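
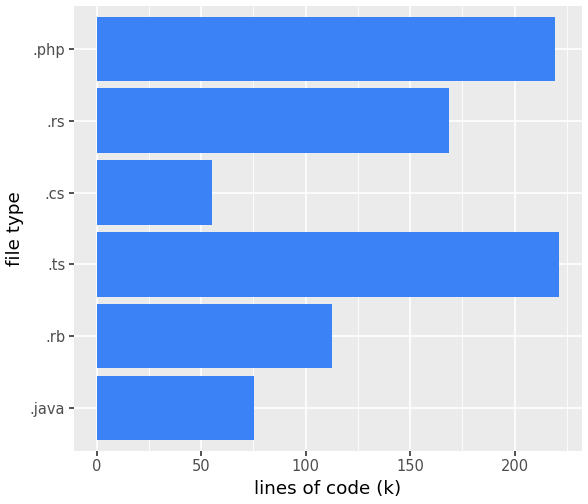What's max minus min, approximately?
Max .ts ≈ 220, min .cs ≈ 60; range ≈ 160.

≈ 160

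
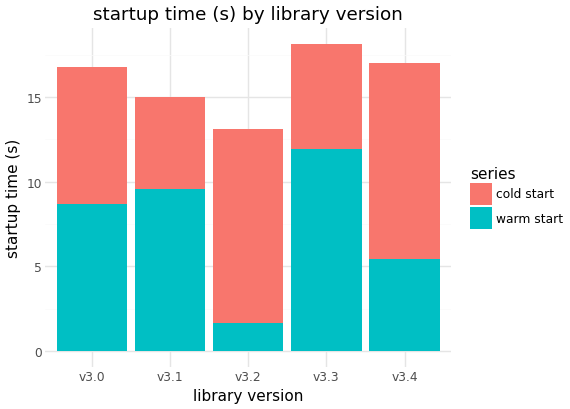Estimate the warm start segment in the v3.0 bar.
≈ 8

warm start top ≈ 8, bottom ≈ 0; segment ≈ 8.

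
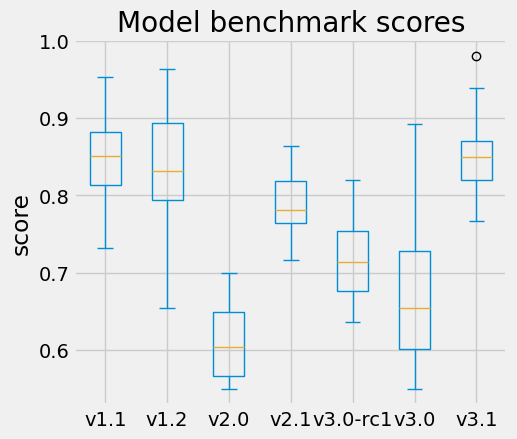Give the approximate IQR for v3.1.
≈ 0.05

Q3 ≈ 0.85, Q1 ≈ 0.80; IQR ≈ 0.05.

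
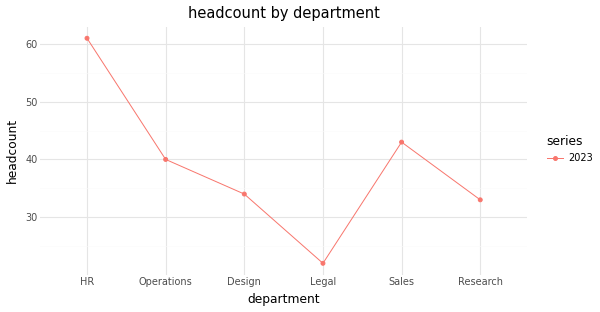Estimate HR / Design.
HR ≈ 60, Design ≈ 35; 60/35 ≈ 1.71.

≈ 1.71×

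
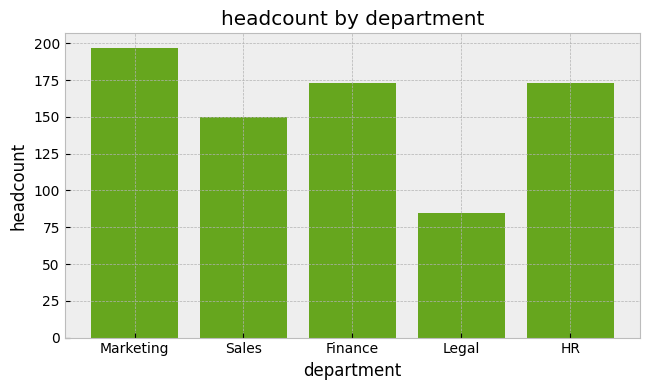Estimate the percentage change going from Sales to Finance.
Sales ≈ 160, Finance ≈ 180; (180 − 160) / 160 ≈ +12.5%.

≈ +12.5%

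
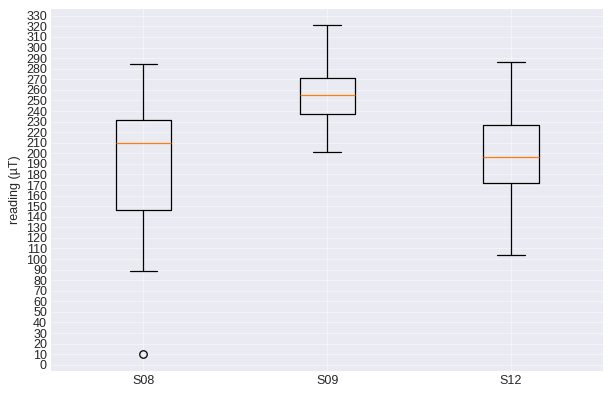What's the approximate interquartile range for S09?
≈ 30

Q3 ≈ 270, Q1 ≈ 240; IQR ≈ 30.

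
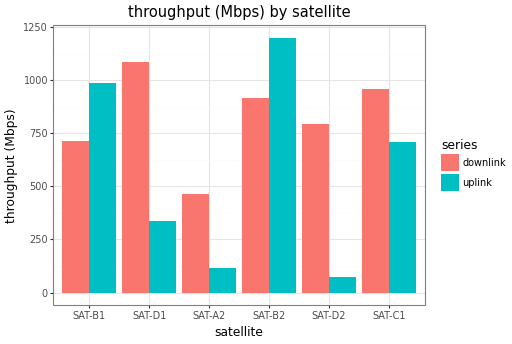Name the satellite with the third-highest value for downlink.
SAT-B2

Top 4 for downlink: SAT-D1 ≈ 1100, SAT-C1 ≈ 1000, SAT-B2 ≈ 900, SAT-D2 ≈ 800.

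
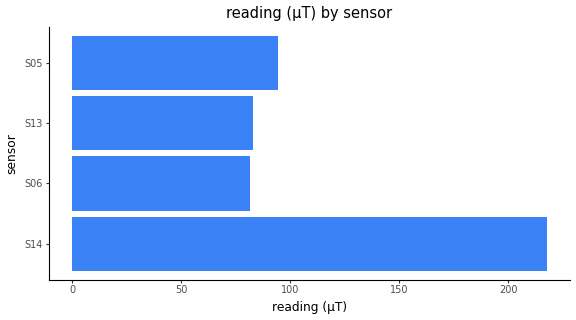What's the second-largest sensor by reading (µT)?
Top 3: S14 ≈ 220, S05 ≈ 100, S13 ≈ 80.

S05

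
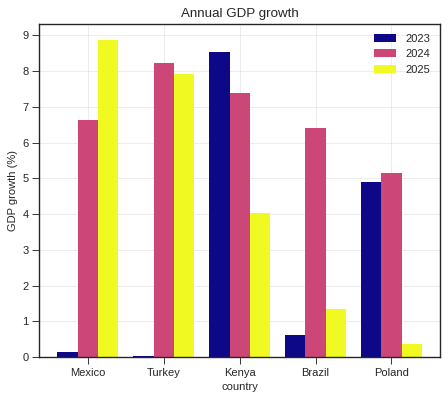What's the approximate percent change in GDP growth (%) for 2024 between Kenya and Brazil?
Kenya ≈ 7, Brazil ≈ 6; (6 − 7) / 7 ≈ -14.3%.

≈ -14.3%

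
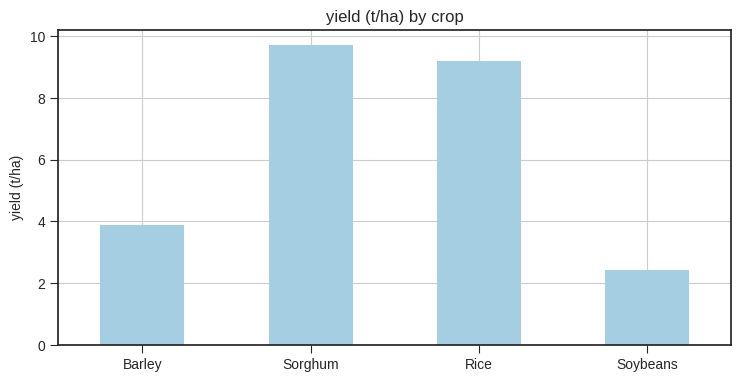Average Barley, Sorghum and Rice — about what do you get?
(4 + 10 + 9) / 3 ≈ 8.

≈ 8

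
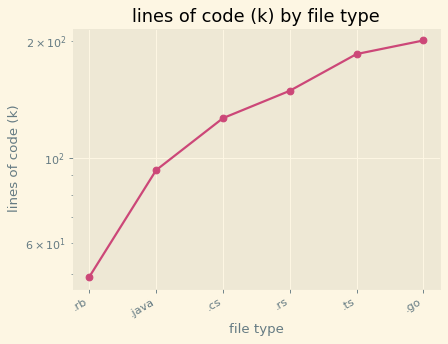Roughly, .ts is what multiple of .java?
≈ 1.8×

.ts ≈ 180, .java ≈ 100; 180/100 ≈ 1.8.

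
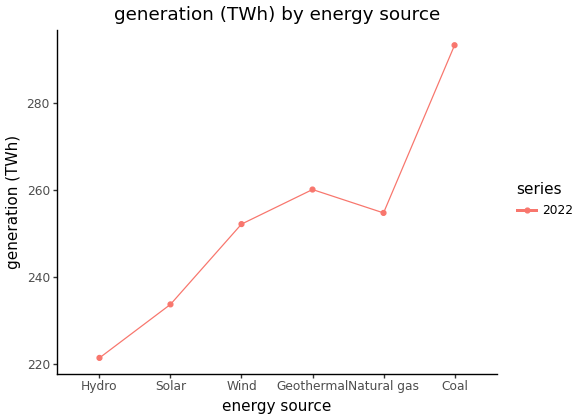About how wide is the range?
≈ 70

Max Coal ≈ 290, min Hydro ≈ 220; range ≈ 70.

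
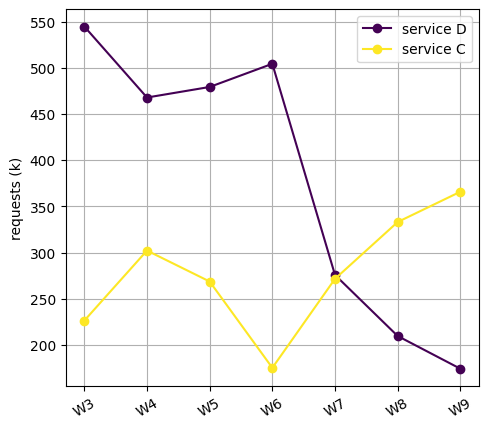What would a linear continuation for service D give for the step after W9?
Last three: 300, 200, 150 → slope ≈ -75/step → next ≈ 75.

≈ 75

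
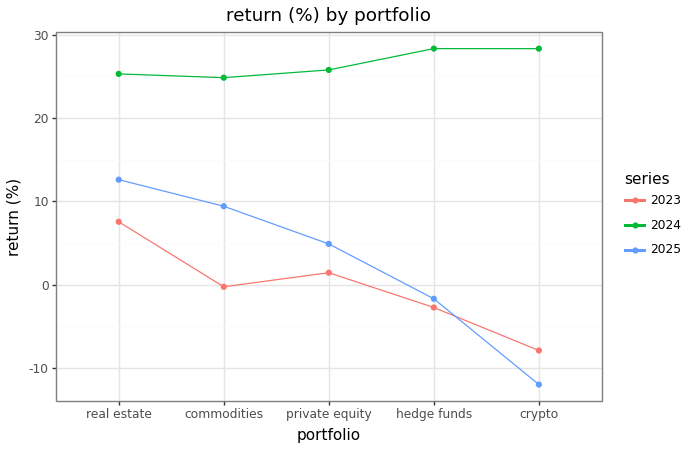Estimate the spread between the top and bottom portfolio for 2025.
≈ 25

Max real estate ≈ 15, min crypto ≈ -10; range ≈ 25.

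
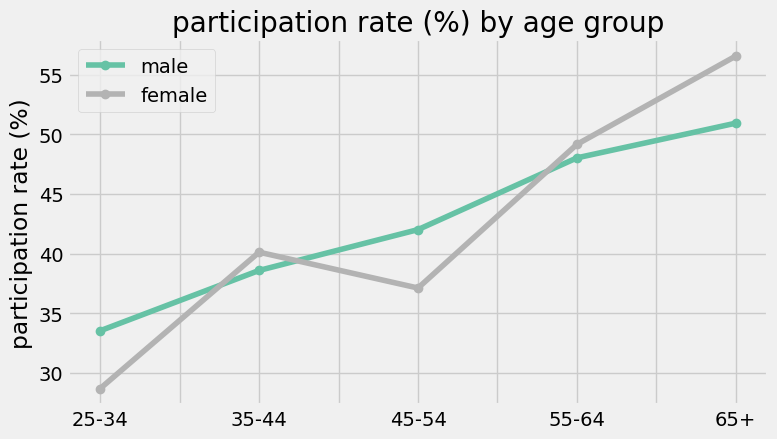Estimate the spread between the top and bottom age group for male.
Max 65+ ≈ 50, min 25-34 ≈ 35; range ≈ 15.

≈ 15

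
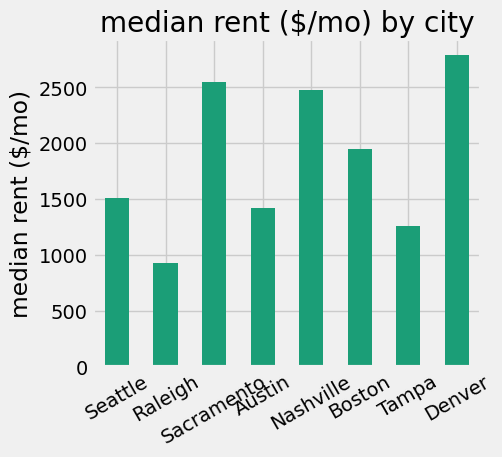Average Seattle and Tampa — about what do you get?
(1500 + 1500) / 2 ≈ 1500.

≈ 1500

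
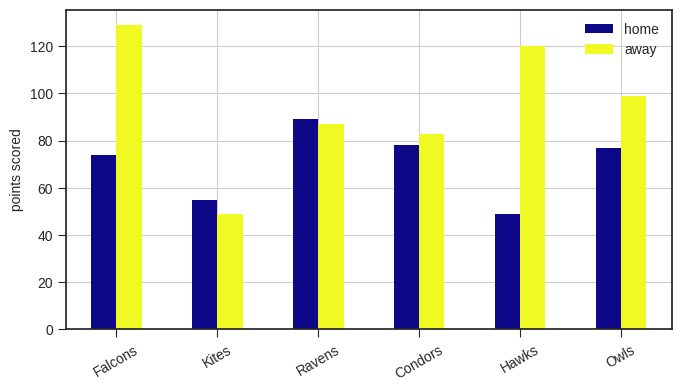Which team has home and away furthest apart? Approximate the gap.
Hawks, ≈ 80

Hawks: home ≈ 40, away ≈ 120 → gap ≈ 80. Next-largest (Falcons) is only ≈ 40.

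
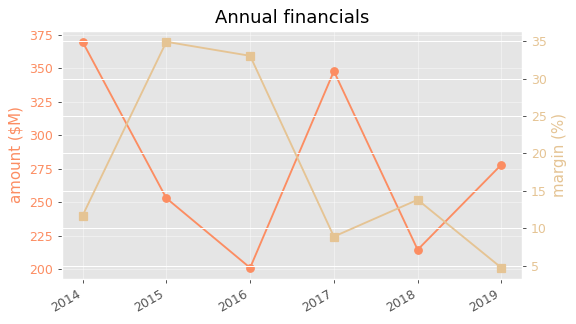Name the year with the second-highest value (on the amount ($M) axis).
2017

Top 3 (on the amount ($M) axis): 2014 ≈ 360, 2017 ≈ 340, 2019 ≈ 280.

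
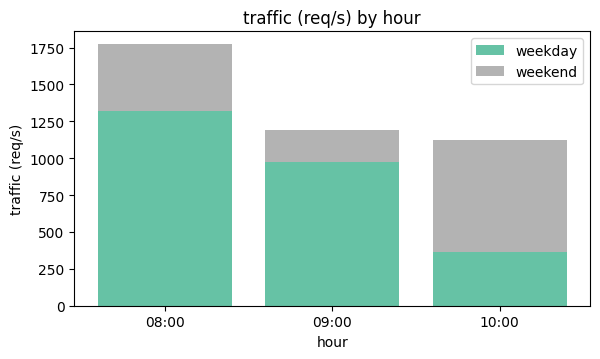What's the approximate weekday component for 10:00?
weekday top ≈ 400, bottom ≈ 0; segment ≈ 400.

≈ 400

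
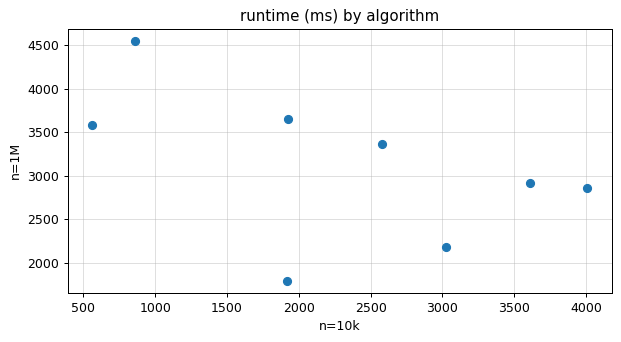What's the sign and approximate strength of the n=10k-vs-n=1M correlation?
Points are negatively correlated; moderate (|r| ≈ 0.5).

negative, moderate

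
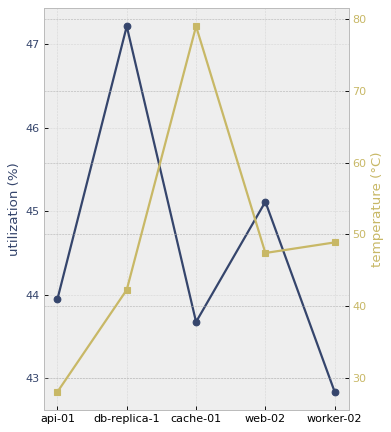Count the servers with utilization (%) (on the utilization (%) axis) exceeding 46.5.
Above 46.5: db-replica-1.

1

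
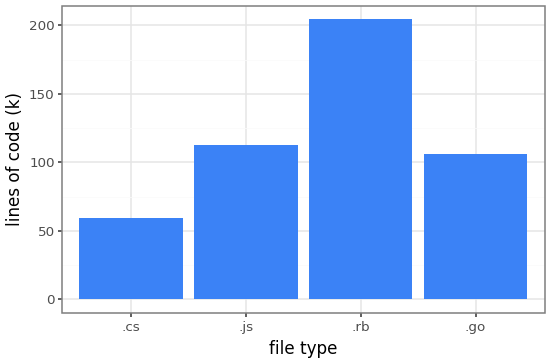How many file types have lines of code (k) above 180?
1

Above 180: .rb.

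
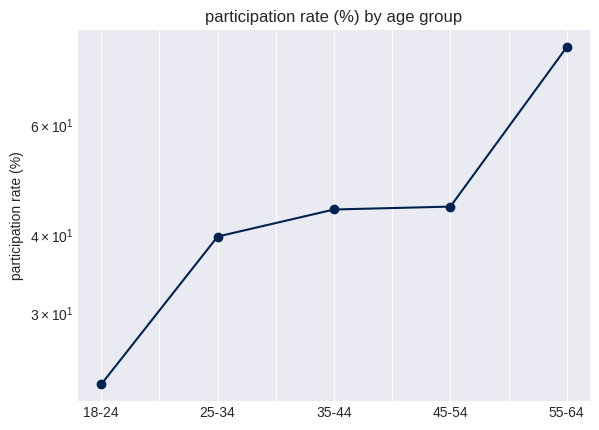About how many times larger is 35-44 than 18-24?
35-44 ≈ 45, 18-24 ≈ 25; 45/25 ≈ 1.8.

≈ 1.8×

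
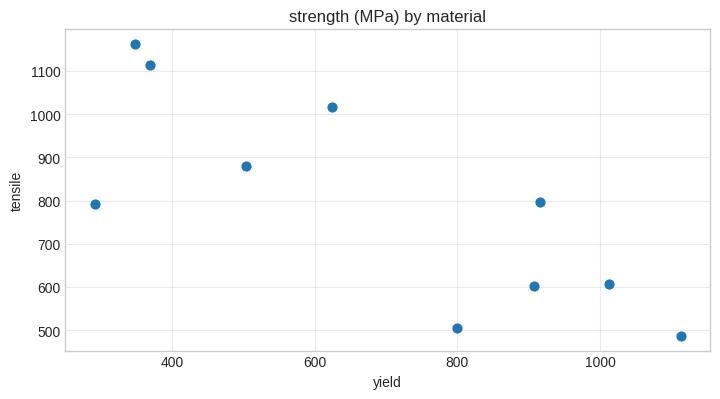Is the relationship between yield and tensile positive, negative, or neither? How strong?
negative, strong

Points are negatively correlated; strong (|r| ≈ 0.8).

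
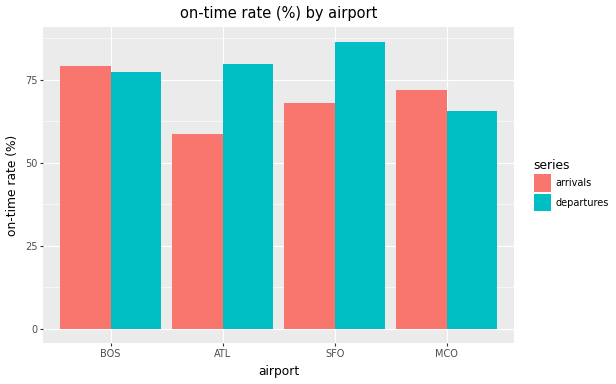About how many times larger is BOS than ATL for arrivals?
≈ 1.33×

BOS ≈ 80, ATL ≈ 60; 80/60 ≈ 1.33.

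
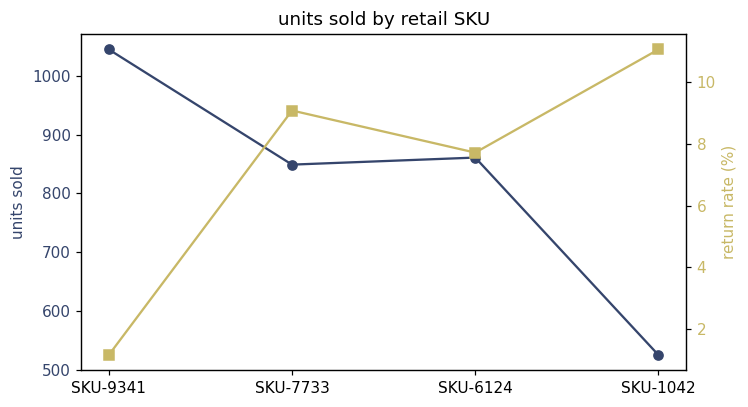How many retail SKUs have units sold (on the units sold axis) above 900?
Above 900: SKU-9341.

1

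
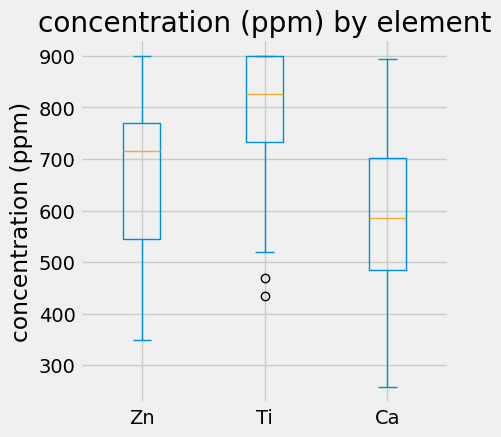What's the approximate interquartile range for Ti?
Q3 ≈ 900, Q1 ≈ 740; IQR ≈ 160.

≈ 160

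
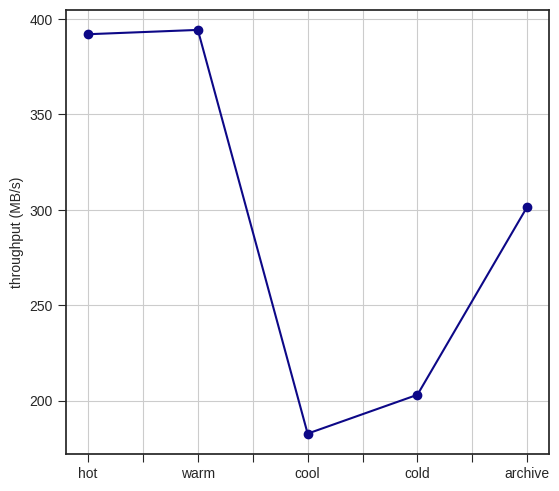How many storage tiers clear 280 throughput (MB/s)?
3

Above 280: hot, warm, archive.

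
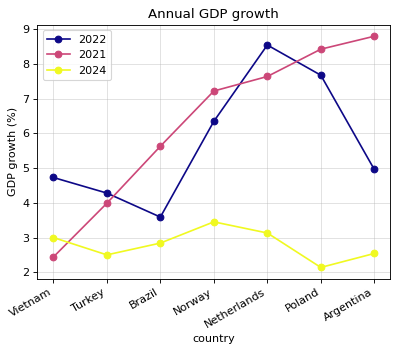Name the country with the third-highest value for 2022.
Top 4 for 2022: Netherlands ≈ 9, Poland ≈ 8, Norway ≈ 6, Argentina ≈ 5.

Norway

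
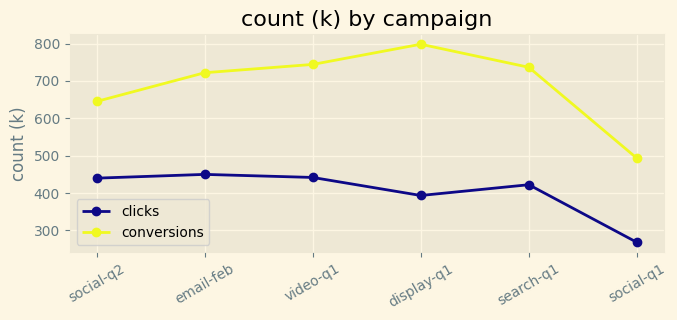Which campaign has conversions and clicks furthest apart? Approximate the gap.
display-q1, ≈ 400 k

display-q1: conversions ≈ 800, clicks ≈ 400 → gap ≈ 400. Next-largest (search-q1) is only ≈ 350.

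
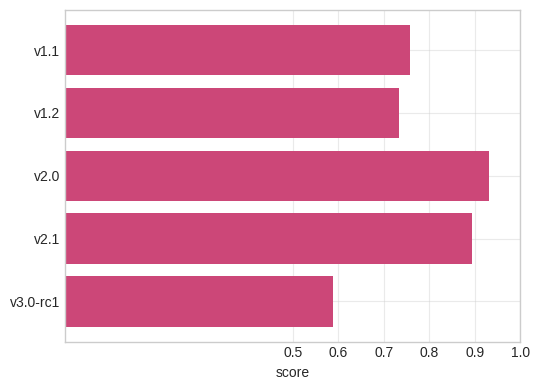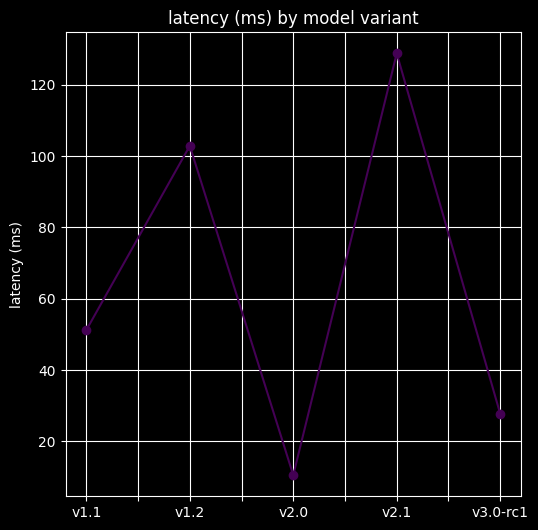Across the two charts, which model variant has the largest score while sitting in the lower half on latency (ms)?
v2.0

Chart 2 median latency (ms) ≈ 60; below-median model variants: v2.0, v3.0-rc1. Among those, v2.0 has the highest score (≈ 0.9).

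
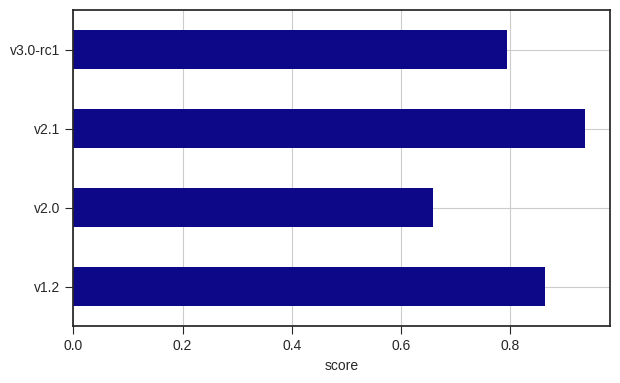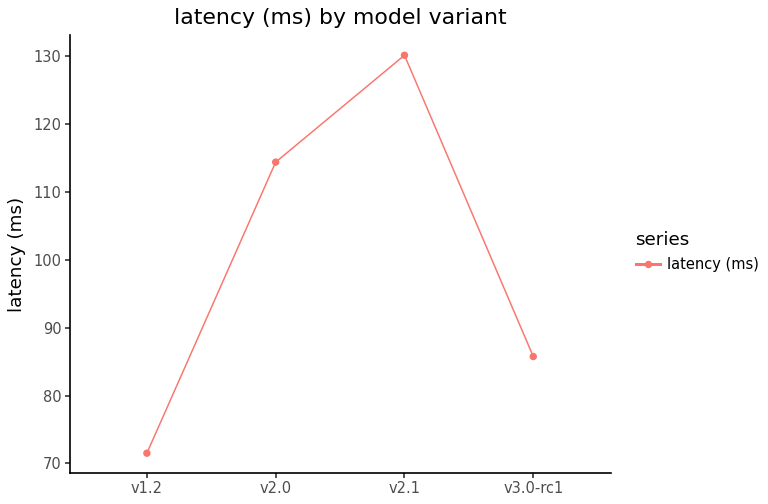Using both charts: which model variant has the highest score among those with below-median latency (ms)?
v1.2

Chart 2 median latency (ms) ≈ 100; below-median model variants: v1.2, v3.0-rc1. Among those, v1.2 has the highest score (≈ 0.9).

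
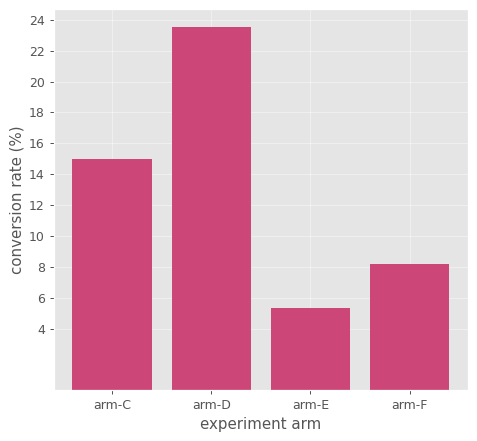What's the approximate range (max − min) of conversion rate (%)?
≈ 18

Max arm-D ≈ 24, min arm-E ≈ 6; range ≈ 18.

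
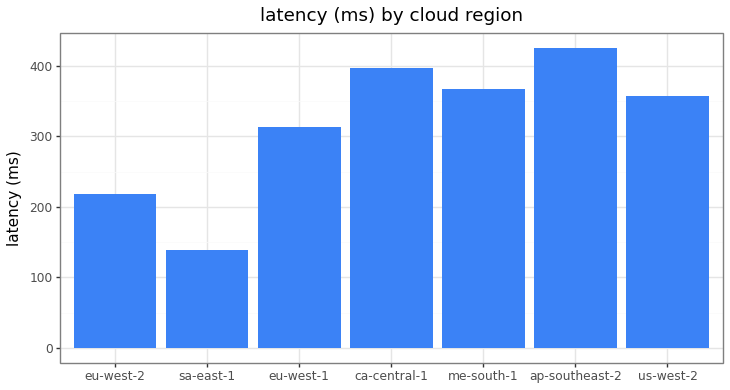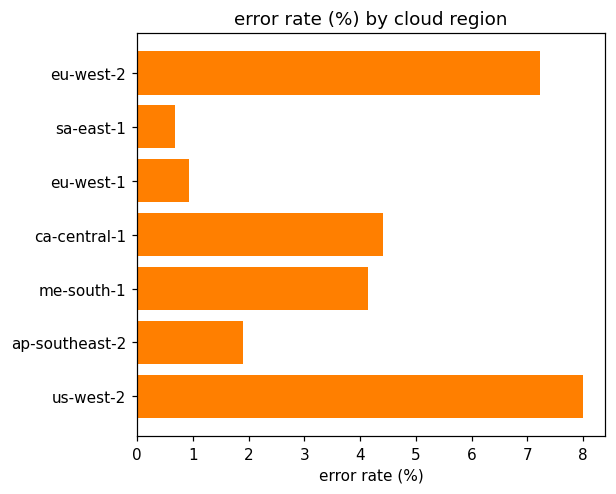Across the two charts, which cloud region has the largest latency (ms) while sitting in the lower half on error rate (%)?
Chart 2 median error rate (%) ≈ 4; below-median cloud regions: sa-east-1, eu-west-1, ap-southeast-2. Among those, ap-southeast-2 has the highest latency (ms) (≈ 450).

ap-southeast-2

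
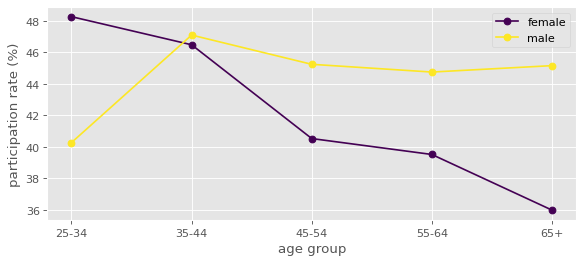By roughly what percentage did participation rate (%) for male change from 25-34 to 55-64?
25-34 ≈ 40, 55-64 ≈ 44; (44 − 40) / 40 ≈ +10%.

≈ +10%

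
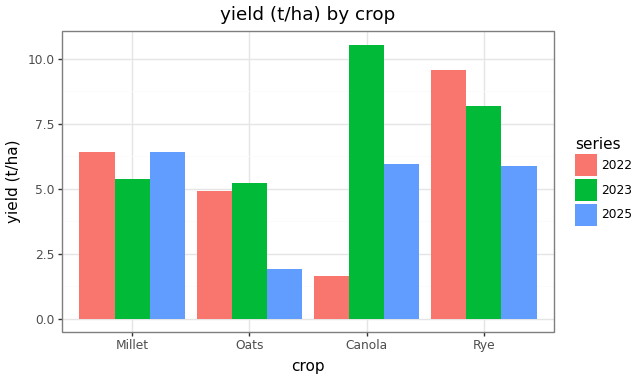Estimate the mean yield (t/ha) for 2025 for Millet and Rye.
≈ 6

(6 + 6) / 2 ≈ 6.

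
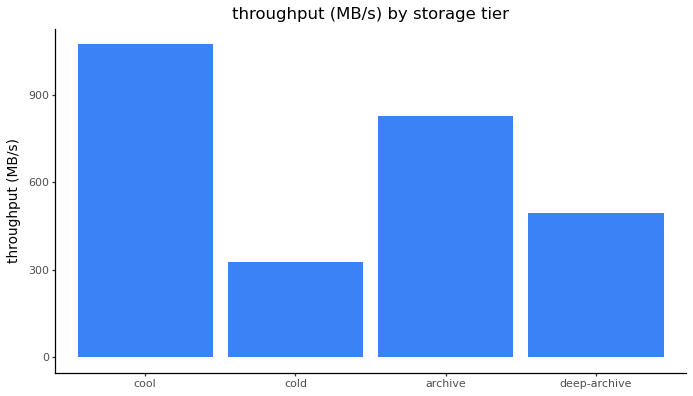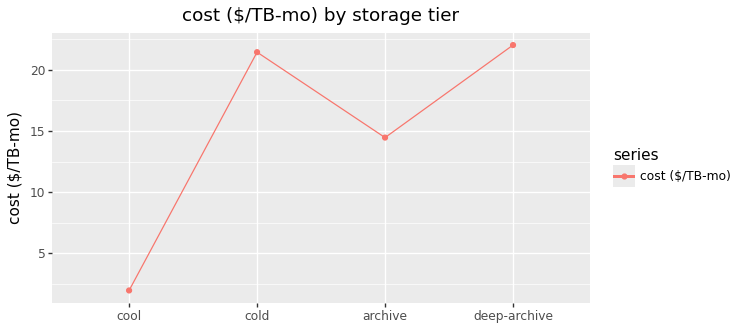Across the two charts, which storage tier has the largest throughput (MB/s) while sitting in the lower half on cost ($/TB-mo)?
cool

Chart 2 median cost ($/TB-mo) ≈ 20; below-median storage tiers: cool, archive. Among those, cool has the highest throughput (MB/s) (≈ 1100).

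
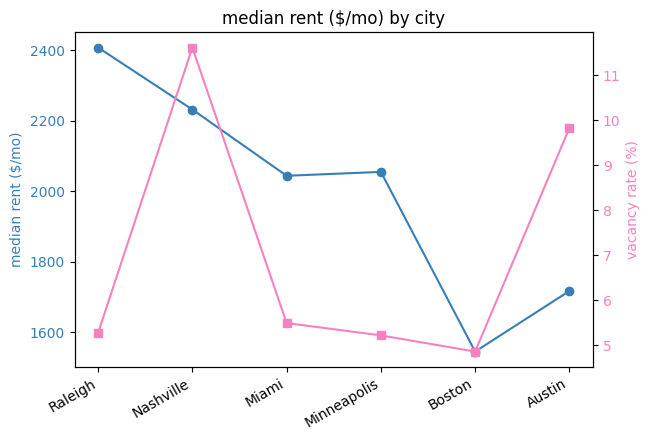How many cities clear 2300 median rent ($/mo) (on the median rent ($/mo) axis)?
1

Above 2300: Raleigh.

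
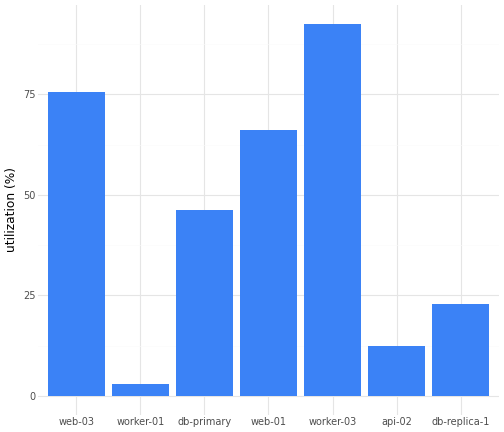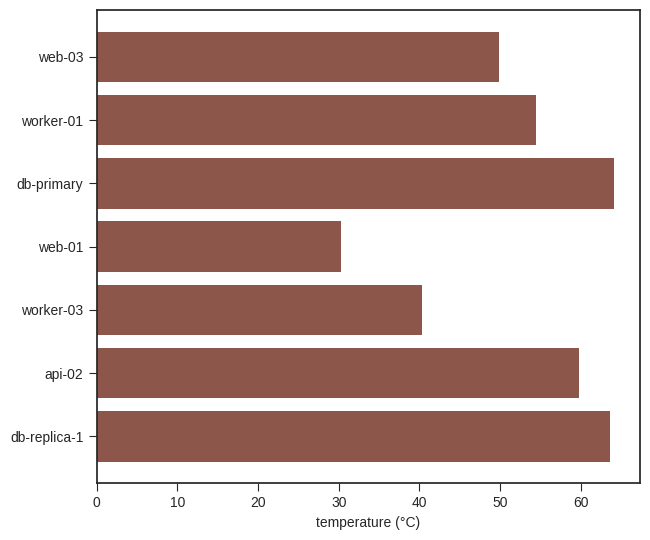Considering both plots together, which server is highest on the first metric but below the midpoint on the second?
Chart 2 median temperature (°C) ≈ 50; below-median servers: web-03, web-01, worker-03. Among those, worker-03 has the highest utilization (%) (≈ 90).

worker-03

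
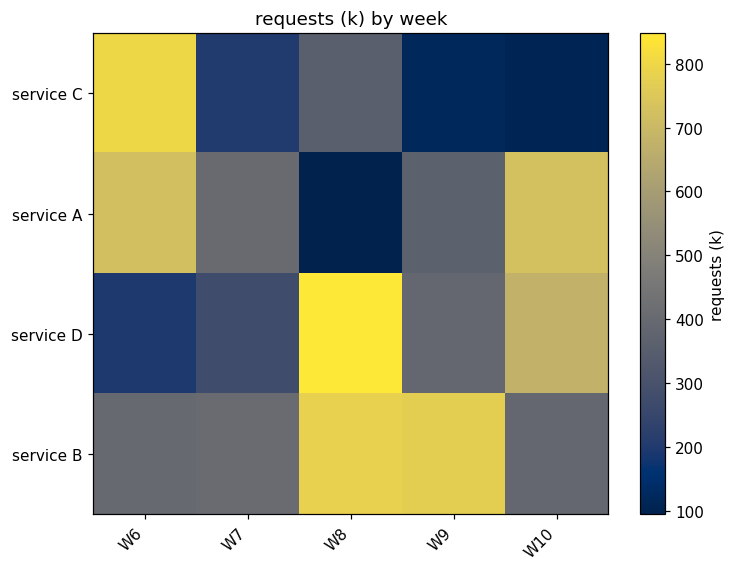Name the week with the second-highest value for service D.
W10

Top 3 for service D: W8 ≈ 800, W10 ≈ 700, W9 ≈ 400.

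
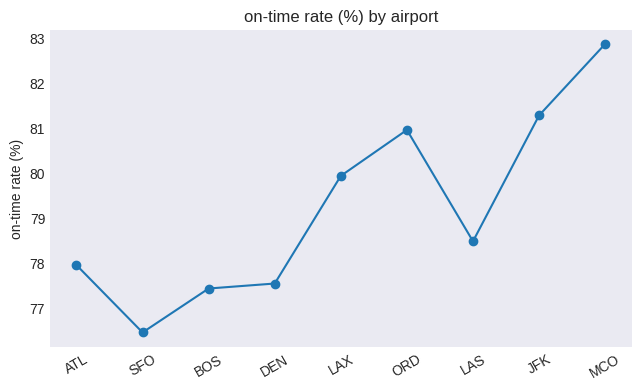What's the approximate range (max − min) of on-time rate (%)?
Max MCO ≈ 83, min SFO ≈ 76; range ≈ 7.

≈ 7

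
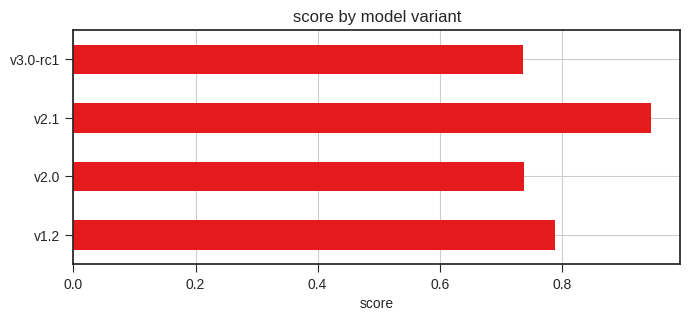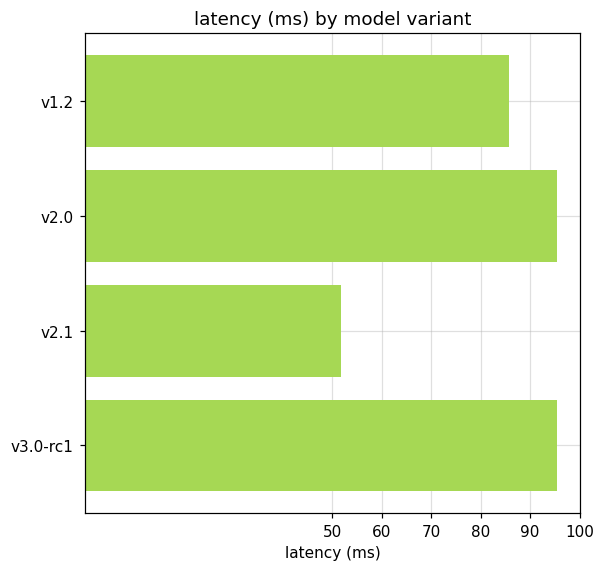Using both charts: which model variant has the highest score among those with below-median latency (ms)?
v2.1

Chart 2 median latency (ms) ≈ 90; below-median model variants: v1.2, v2.1. Among those, v2.1 has the highest score (≈ 0.9).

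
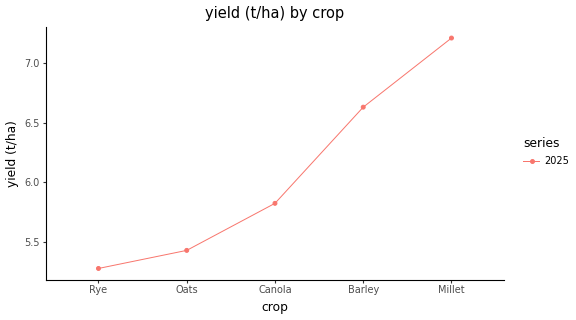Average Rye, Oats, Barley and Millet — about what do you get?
(5.2 + 5.4 + 6.6 + 7.2) / 4 ≈ 6.1.

≈ 6.1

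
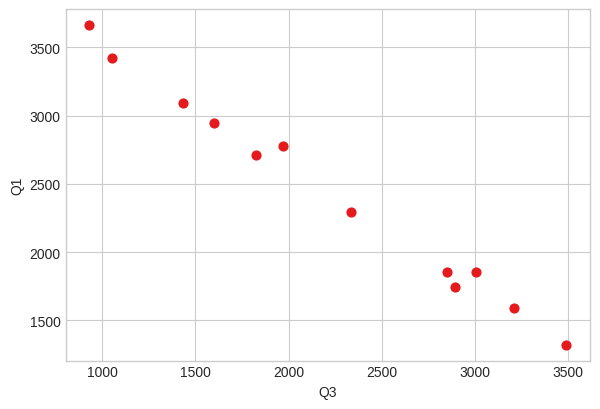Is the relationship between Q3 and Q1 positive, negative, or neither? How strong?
Points are negatively correlated; strong (|r| ≈ 1.0).

negative, strong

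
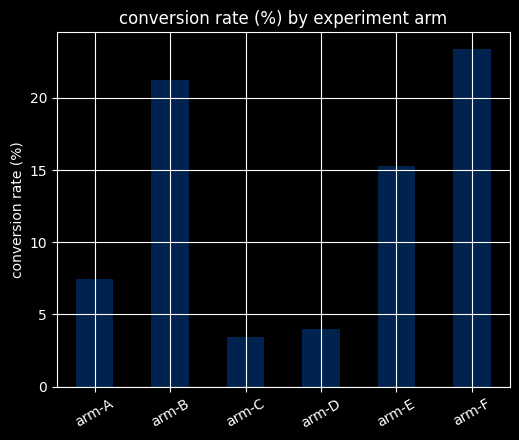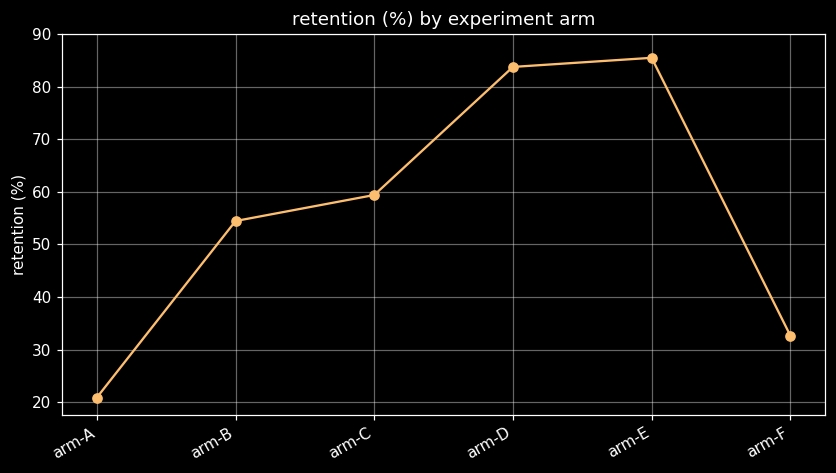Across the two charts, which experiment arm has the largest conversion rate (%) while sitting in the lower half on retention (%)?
arm-F

Chart 2 median retention (%) ≈ 60; below-median experiment arms: arm-A, arm-B, arm-F. Among those, arm-F has the highest conversion rate (%) (≈ 25).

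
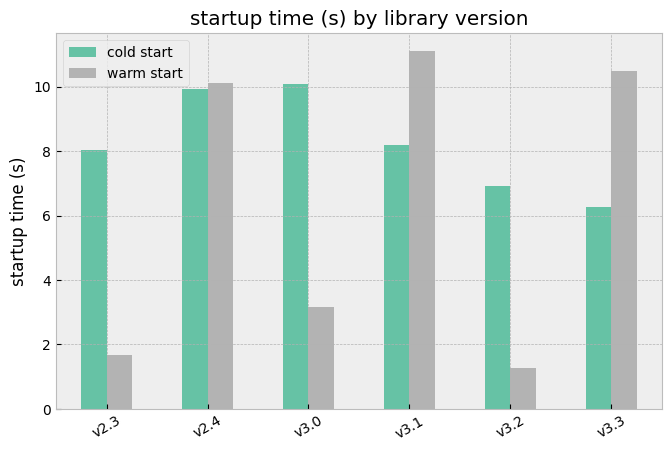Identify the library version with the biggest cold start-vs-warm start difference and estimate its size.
v3.0: cold start ≈ 10, warm start ≈ 3 → gap ≈ 7. Next-largest (v2.3) is only ≈ 6.

v3.0, ≈ 7 s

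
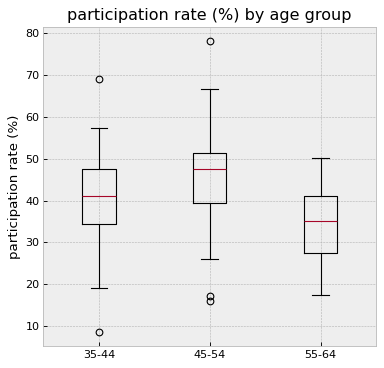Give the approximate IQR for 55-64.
≈ 14

Q3 ≈ 41, Q1 ≈ 27; IQR ≈ 14.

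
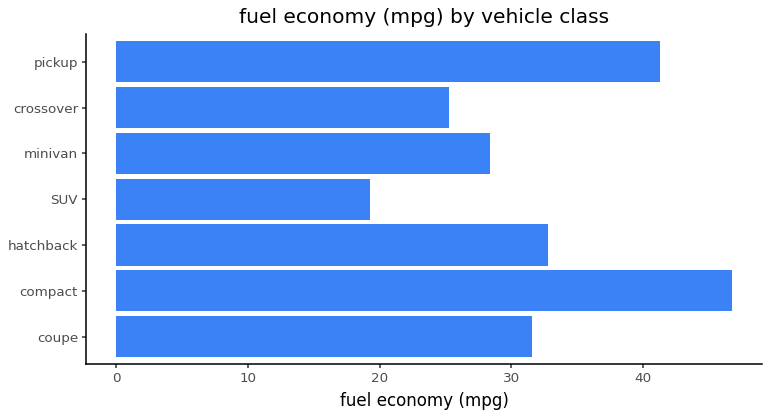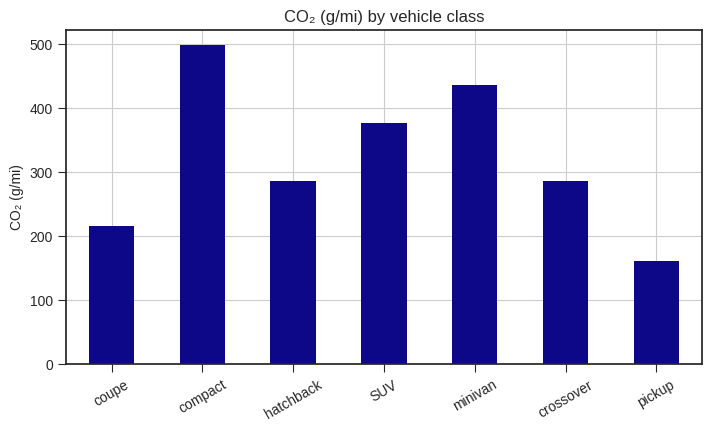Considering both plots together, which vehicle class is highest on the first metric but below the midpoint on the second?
Chart 2 median CO₂ (g/mi) ≈ 300; below-median vehicle classes: coupe, crossover, pickup. Among those, pickup has the highest fuel economy (mpg) (≈ 40).

pickup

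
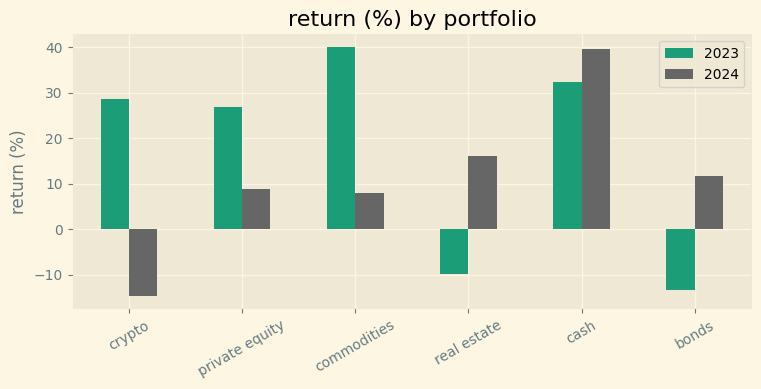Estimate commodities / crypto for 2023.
≈ 1.33×

commodities ≈ 40, crypto ≈ 30; 40/30 ≈ 1.33.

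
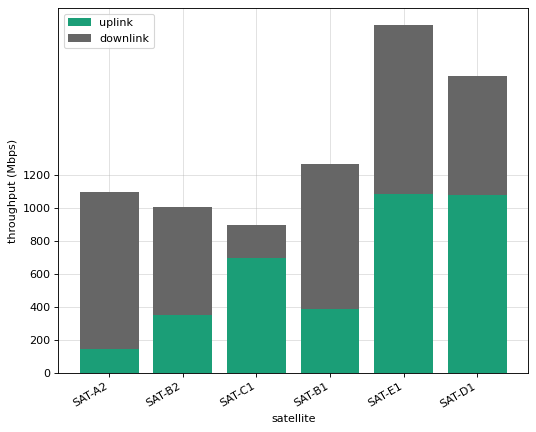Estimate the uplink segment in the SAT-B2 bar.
uplink top ≈ 400, bottom ≈ 0; segment ≈ 400.

≈ 400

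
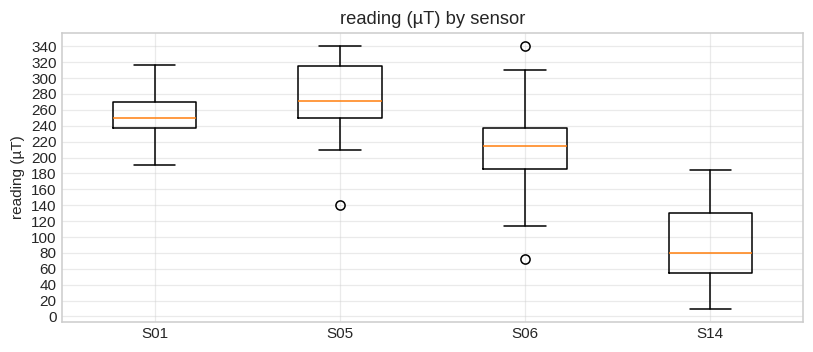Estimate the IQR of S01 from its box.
Q3 ≈ 280, Q1 ≈ 240; IQR ≈ 40.

≈ 40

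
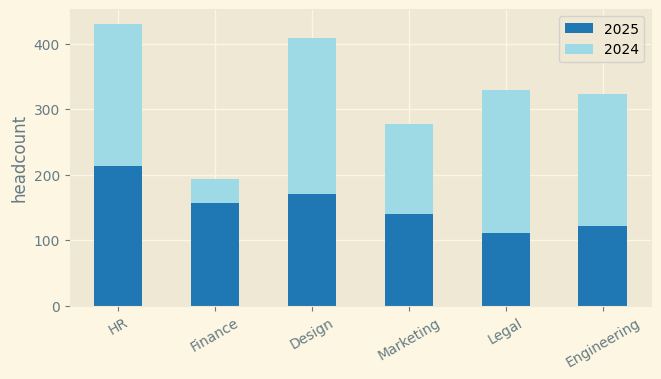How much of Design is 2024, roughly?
≈ 250

2024 top ≈ 400, bottom ≈ 150; segment ≈ 250.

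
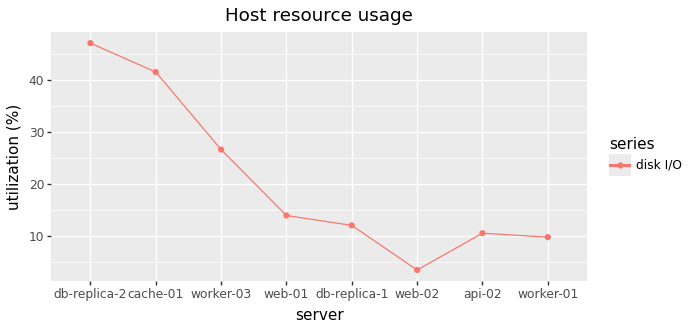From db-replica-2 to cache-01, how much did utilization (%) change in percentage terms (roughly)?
db-replica-2 ≈ 45, cache-01 ≈ 40; (40 − 45) / 45 ≈ -11.1%.

≈ -11.1%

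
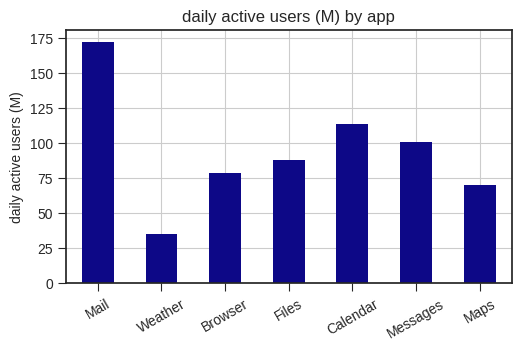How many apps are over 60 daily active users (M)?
6

Above 60: Mail, Browser, Files, Calendar, Messages, Maps.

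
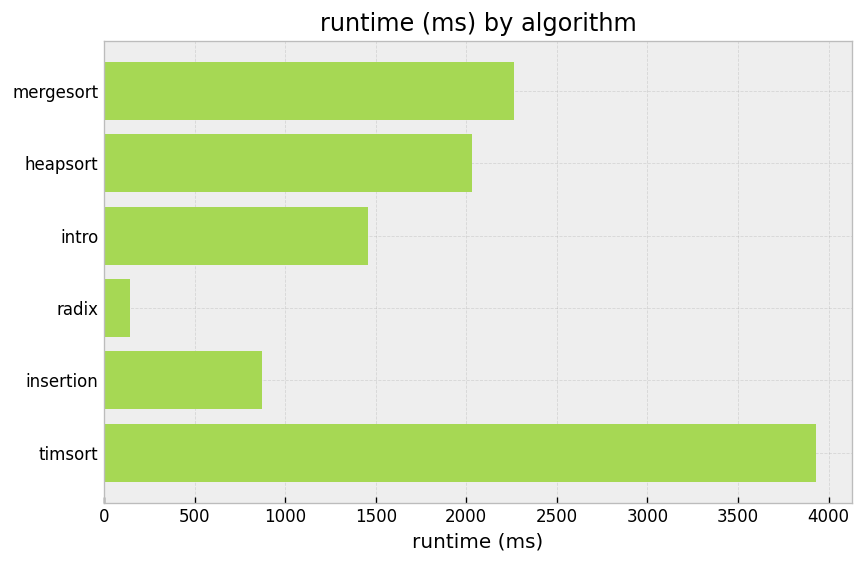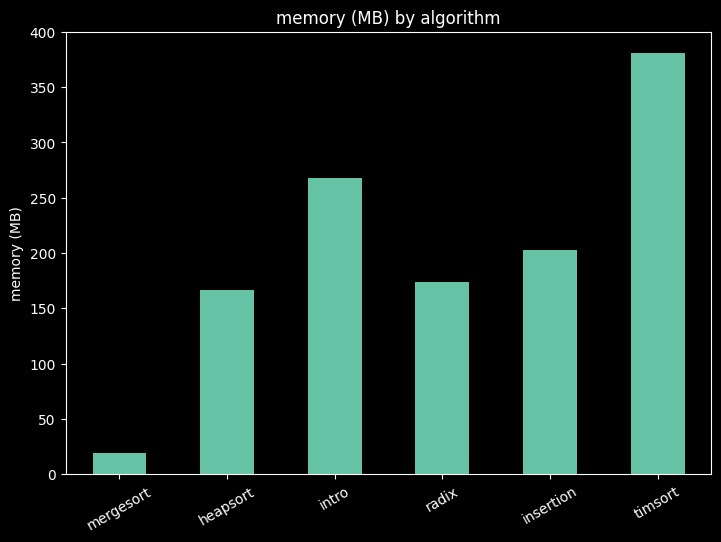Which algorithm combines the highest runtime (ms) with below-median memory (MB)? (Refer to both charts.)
Chart 2 median memory (MB) ≈ 200; below-median algorithms: mergesort, heapsort, radix. Among those, mergesort has the highest runtime (ms) (≈ 2500).

mergesort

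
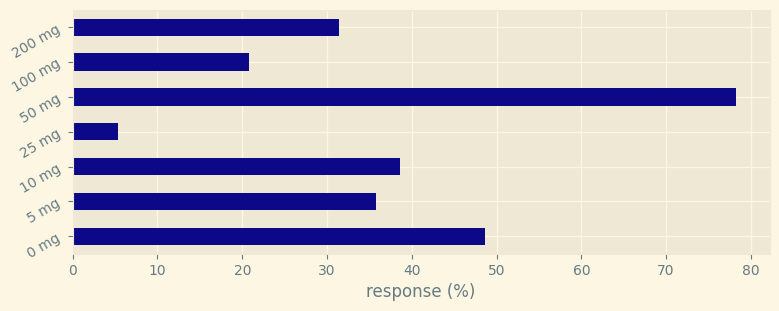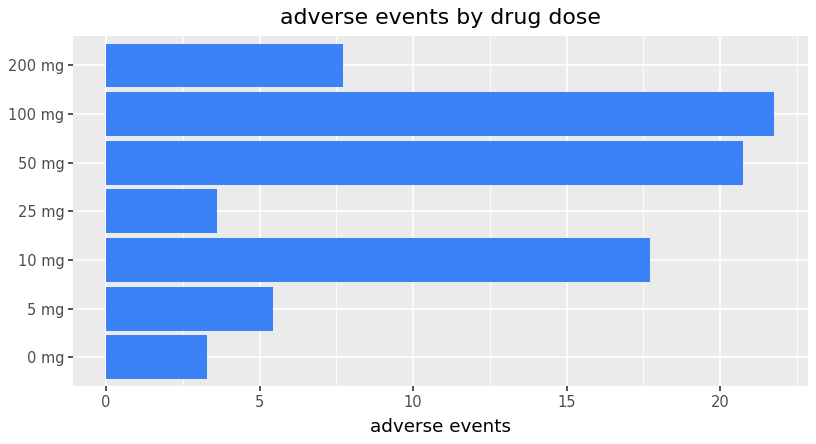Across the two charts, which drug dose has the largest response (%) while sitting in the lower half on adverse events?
0 mg

Chart 2 median adverse events ≈ 8; below-median drug doses: 0 mg, 5 mg, 25 mg. Among those, 0 mg has the highest response (%) (≈ 50).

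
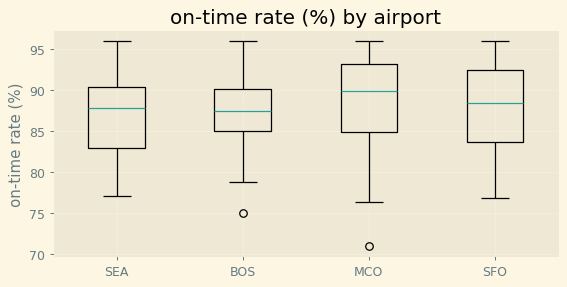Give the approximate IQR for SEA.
Q3 ≈ 90.4, Q1 ≈ 83.0; IQR ≈ 7.4.

≈ 7.4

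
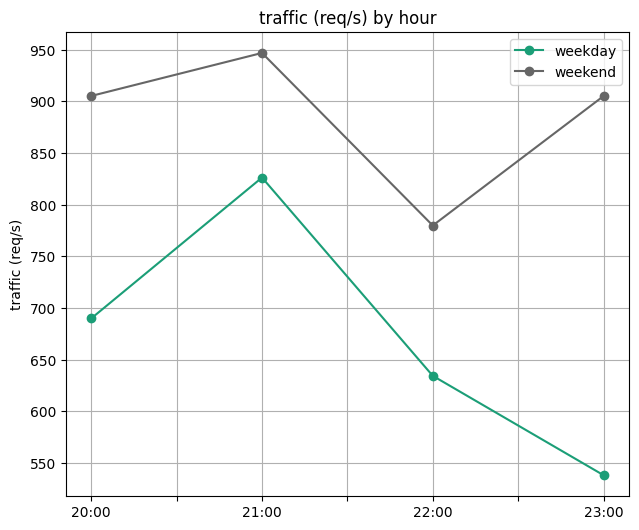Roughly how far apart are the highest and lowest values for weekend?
Max 21:00 ≈ 950, min 22:00 ≈ 800; range ≈ 150.

≈ 150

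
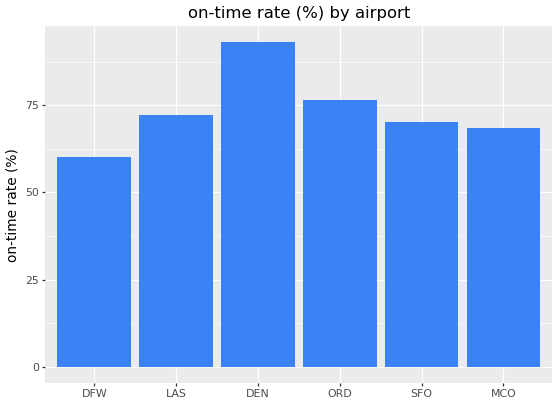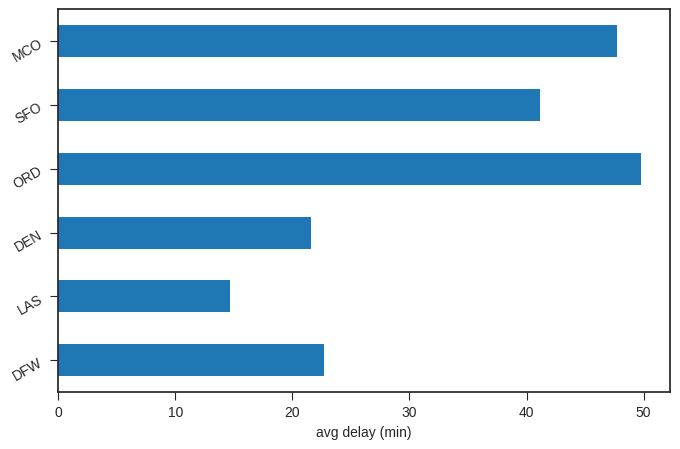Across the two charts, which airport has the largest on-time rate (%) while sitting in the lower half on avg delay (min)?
DEN

Chart 2 median avg delay (min) ≈ 30; below-median airports: DFW, LAS, DEN. Among those, DEN has the highest on-time rate (%) (≈ 90).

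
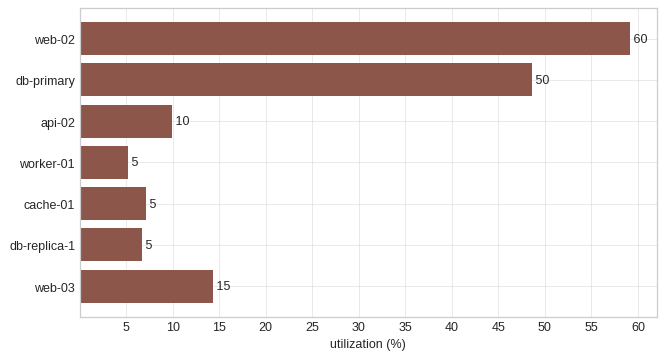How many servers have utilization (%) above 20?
2

Above 20: web-02, db-primary.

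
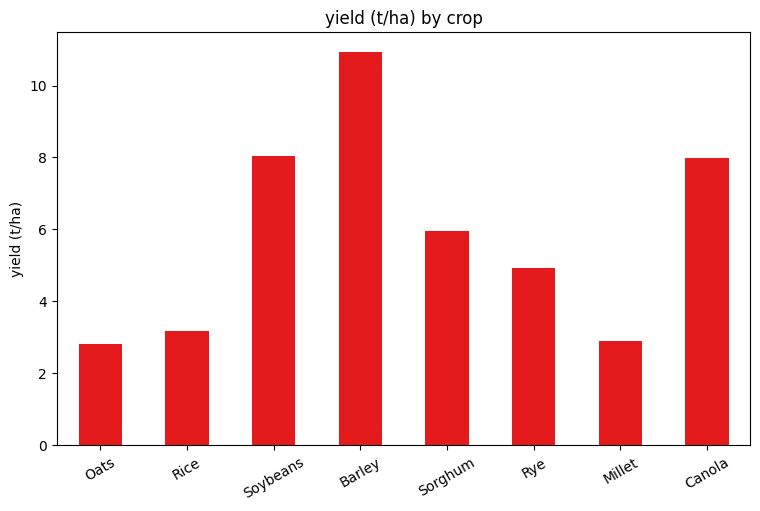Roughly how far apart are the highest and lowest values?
Max Barley ≈ 11, min Oats ≈ 3; range ≈ 8.

≈ 8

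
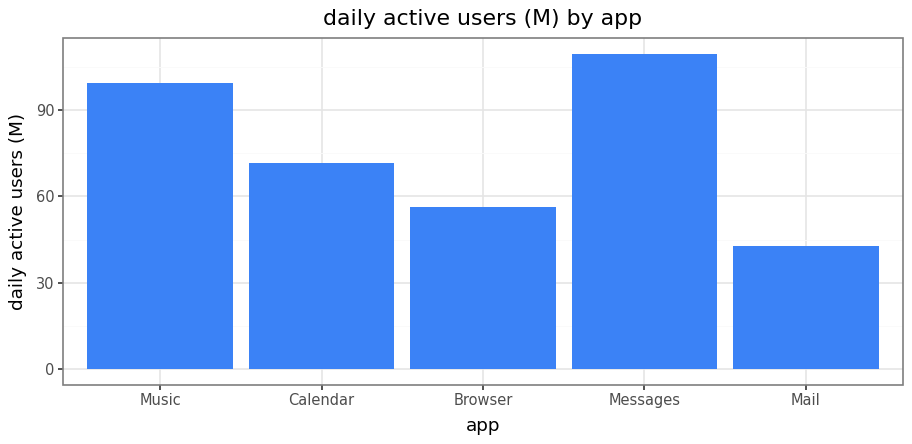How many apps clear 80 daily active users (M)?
Above 80: Music, Messages.

2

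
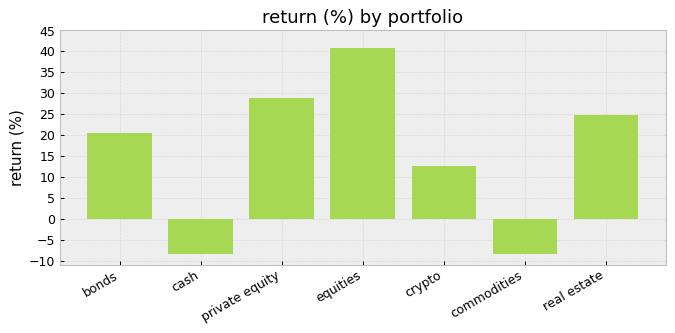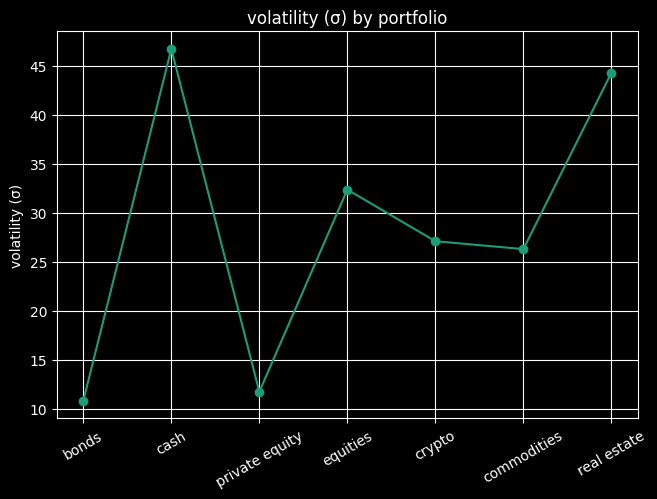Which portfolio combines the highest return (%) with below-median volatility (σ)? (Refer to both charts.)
private equity

Chart 2 median volatility (σ) ≈ 25; below-median portfolios: bonds, private equity, commodities. Among those, private equity has the highest return (%) (≈ 30).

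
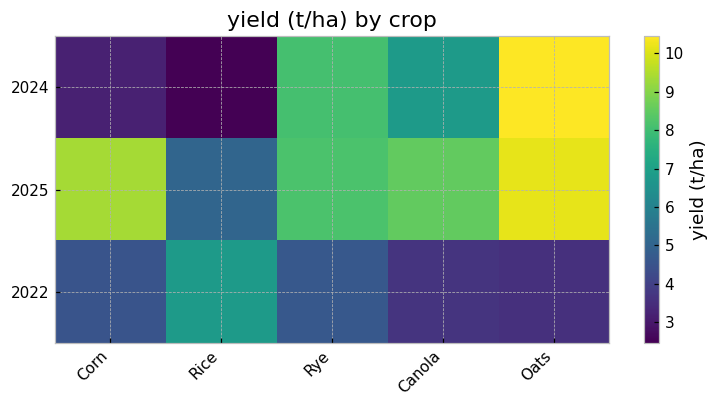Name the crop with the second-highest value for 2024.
Rye

Top 3 for 2024: Oats ≈ 10, Rye ≈ 8, Canola ≈ 7.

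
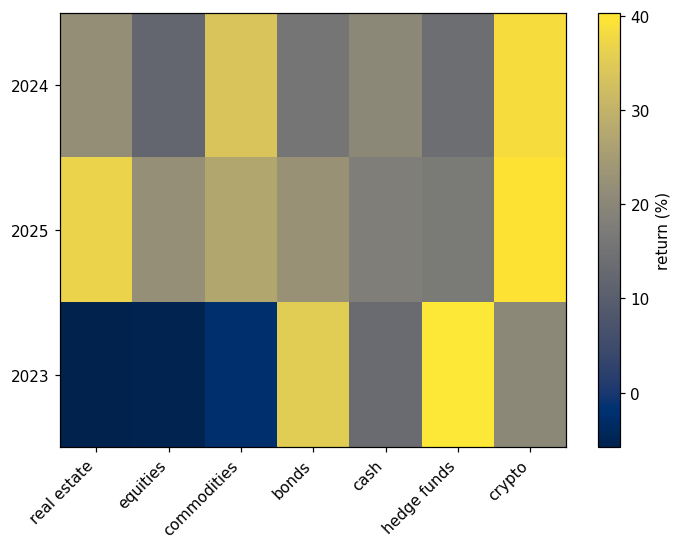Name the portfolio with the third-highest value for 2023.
Top 4 for 2023: hedge funds ≈ 40, bonds ≈ 35, crypto ≈ 20, cash ≈ 15.

crypto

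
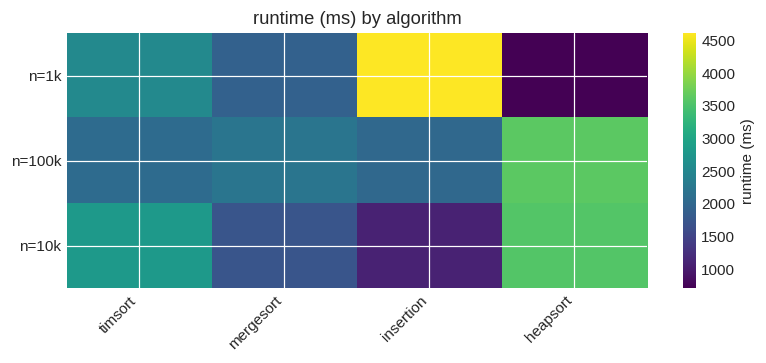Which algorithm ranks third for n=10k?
Top 4 for n=10k: heapsort ≈ 3500, timsort ≈ 3000, mergesort ≈ 1500, insertion ≈ 1000.

mergesort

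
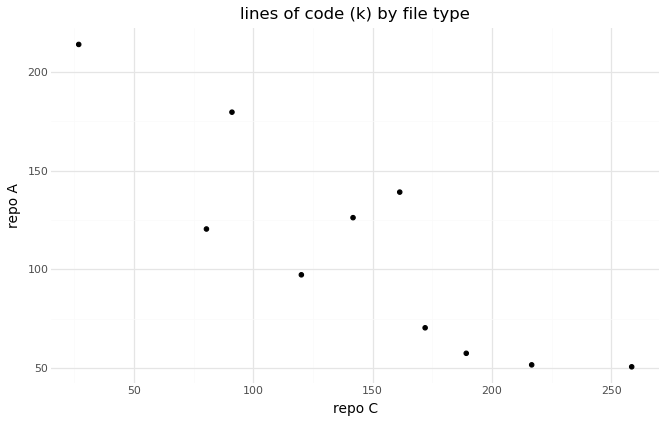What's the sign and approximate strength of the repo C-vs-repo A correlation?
Points are negatively correlated; strong (|r| ≈ 0.9).

negative, strong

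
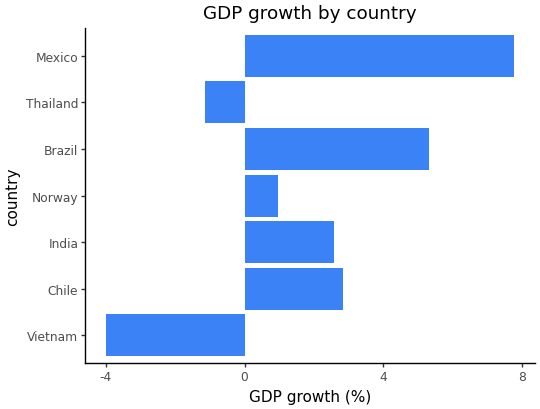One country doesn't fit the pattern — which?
Vietnam ≈ -4; the rest sit between ≈ -1 and ≈ 8.

Vietnam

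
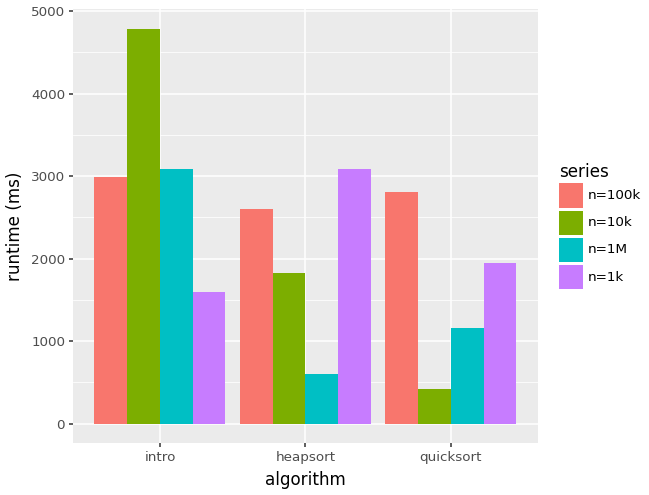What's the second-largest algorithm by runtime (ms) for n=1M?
quicksort

Top 3 for n=1M: intro ≈ 3000, quicksort ≈ 1000, heapsort ≈ 500.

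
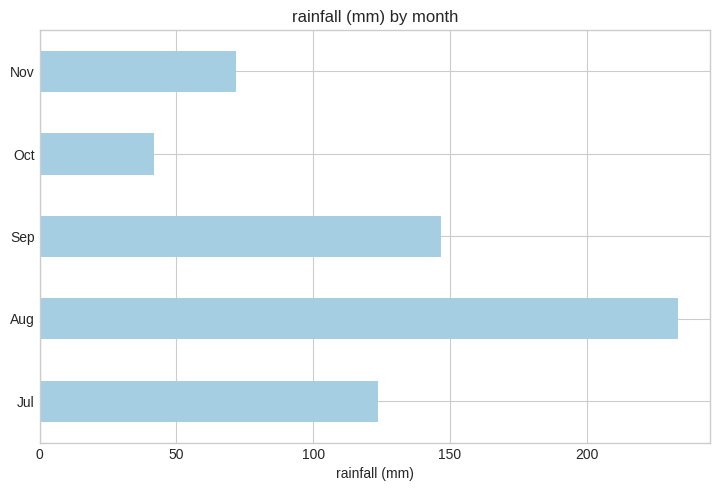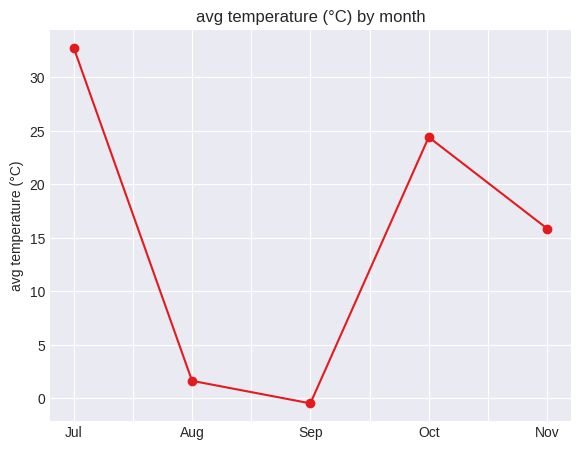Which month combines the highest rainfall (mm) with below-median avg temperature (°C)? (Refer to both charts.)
Chart 2 median avg temperature (°C) ≈ 15; below-median months: Aug, Sep. Among those, Aug has the highest rainfall (mm) (≈ 225).

Aug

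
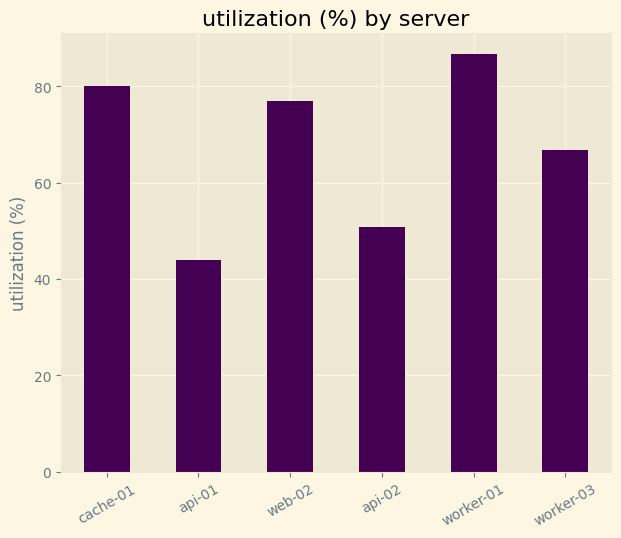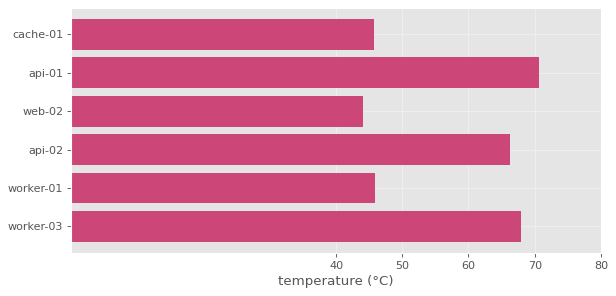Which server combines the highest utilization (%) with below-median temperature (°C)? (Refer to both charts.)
worker-01

Chart 2 median temperature (°C) ≈ 60; below-median servers: cache-01, web-02, worker-01. Among those, worker-01 has the highest utilization (%) (≈ 90).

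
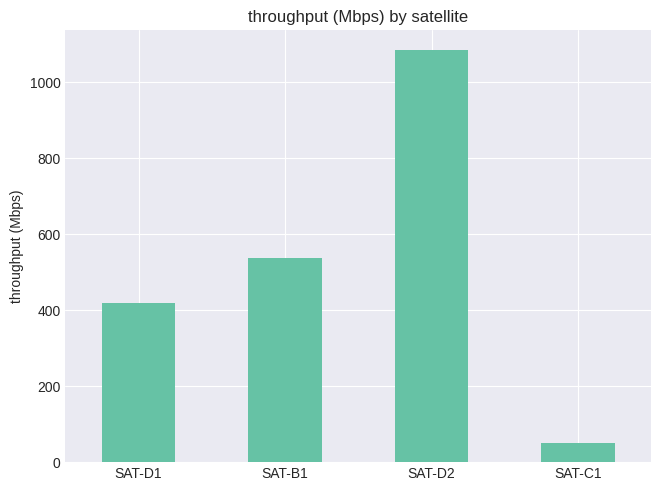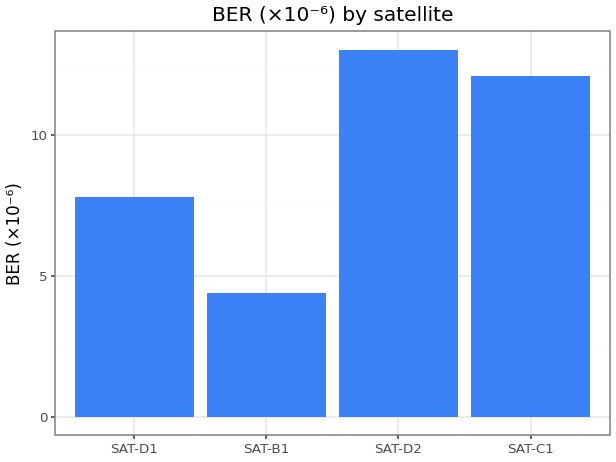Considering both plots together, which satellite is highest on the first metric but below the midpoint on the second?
SAT-B1

Chart 2 median BER (×10⁻⁶) ≈ 10; below-median satellites: SAT-D1, SAT-B1. Among those, SAT-B1 has the highest throughput (Mbps) (≈ 500).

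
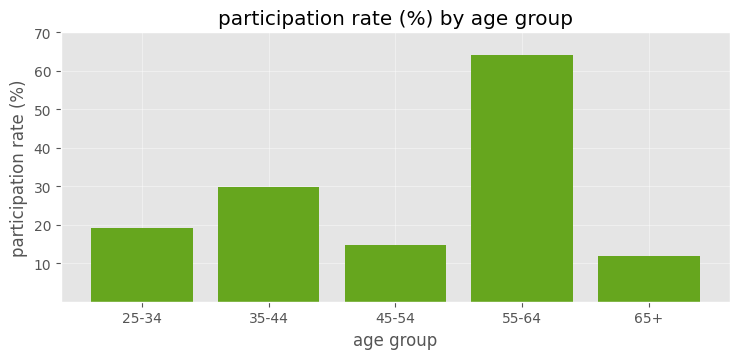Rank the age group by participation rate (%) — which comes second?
Top 3: 55-64 ≈ 60, 35-44 ≈ 30, 25-34 ≈ 20.

35-44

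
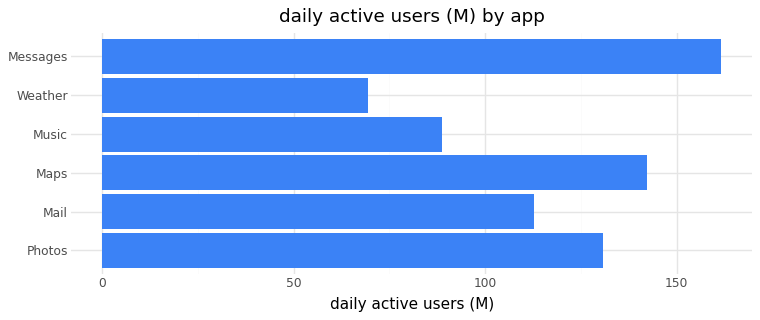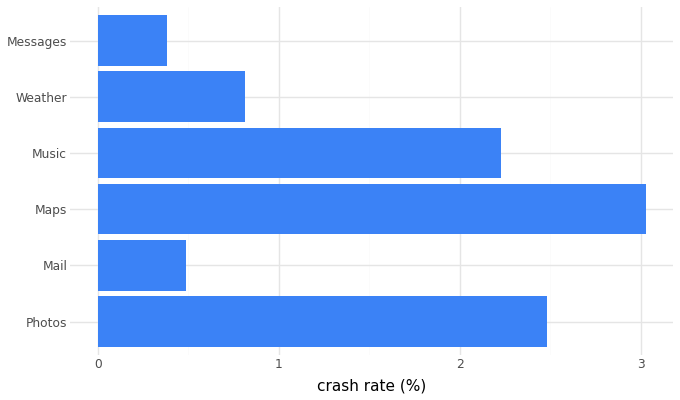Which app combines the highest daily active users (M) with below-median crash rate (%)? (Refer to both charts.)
Messages

Chart 2 median crash rate (%) ≈ 1.5; below-median apps: Mail, Weather, Messages. Among those, Messages has the highest daily active users (M) (≈ 160).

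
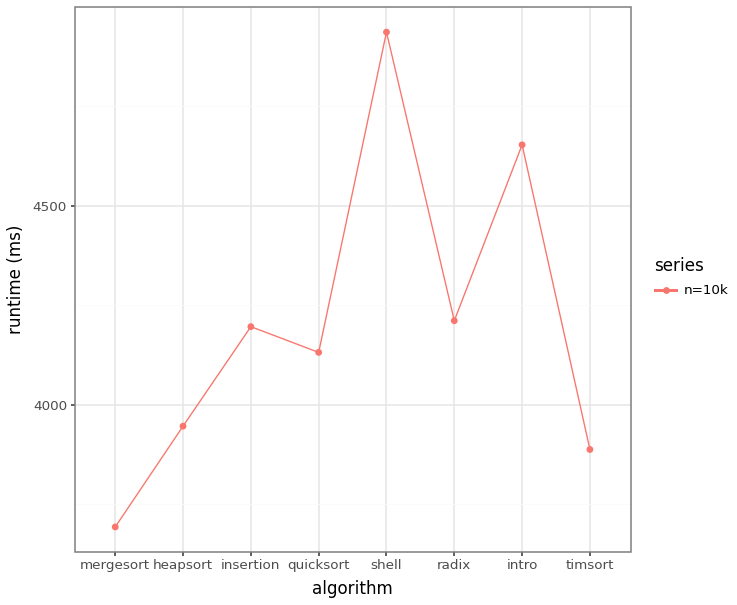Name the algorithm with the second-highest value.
intro

Top 3: shell ≈ 5000, intro ≈ 4600, radix ≈ 4200.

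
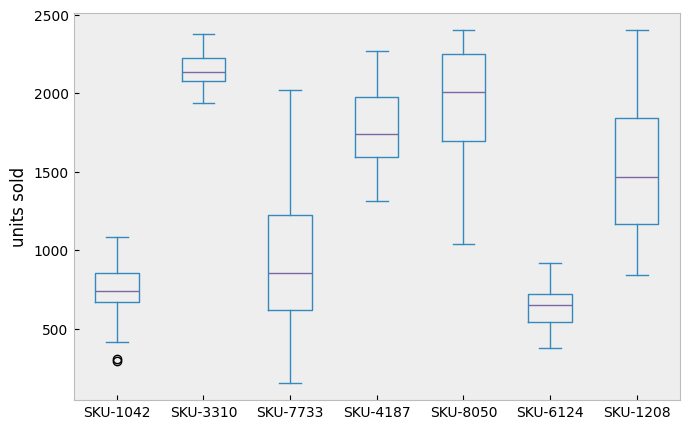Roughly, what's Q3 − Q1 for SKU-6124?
≈ 200

Q3 ≈ 800, Q1 ≈ 600; IQR ≈ 200.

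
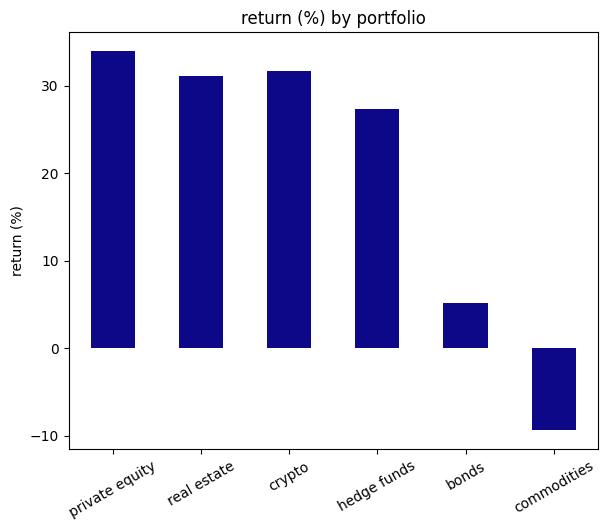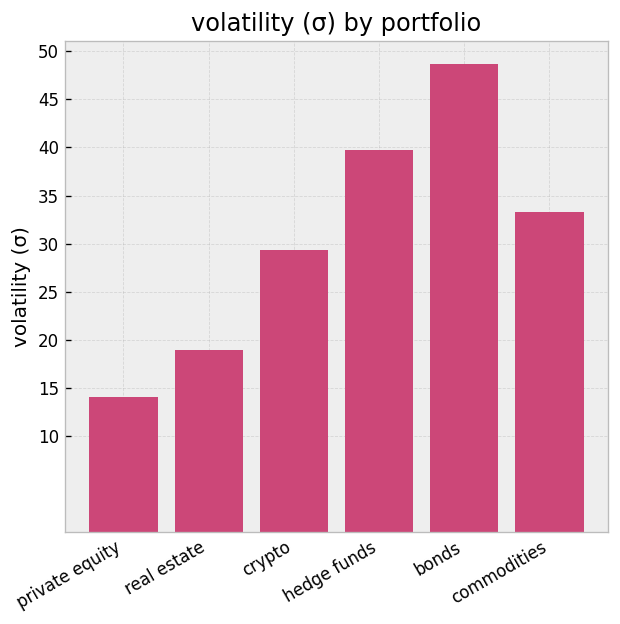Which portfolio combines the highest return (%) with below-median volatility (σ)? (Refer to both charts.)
private equity

Chart 2 median volatility (σ) ≈ 30; below-median portfolios: private equity, real estate, crypto. Among those, private equity has the highest return (%) (≈ 35).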